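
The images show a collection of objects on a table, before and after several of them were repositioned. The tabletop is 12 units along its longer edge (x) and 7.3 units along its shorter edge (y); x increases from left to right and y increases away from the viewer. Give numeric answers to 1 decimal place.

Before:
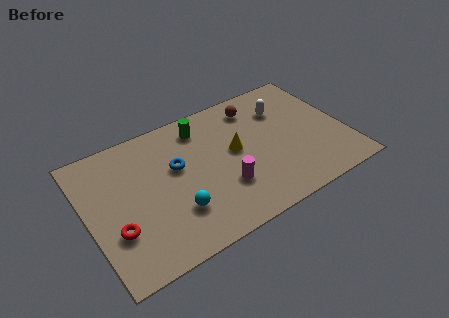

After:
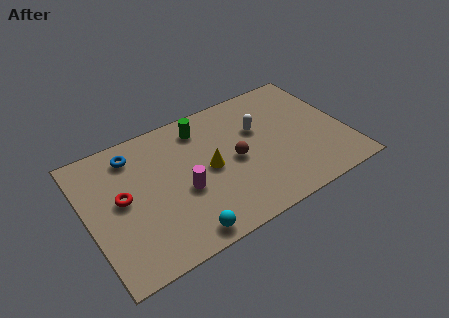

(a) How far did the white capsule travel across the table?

1.4

The white capsule was near (9.4, 5.3) before and (8.1, 4.7) after, so it travelled √(1.3² + 0.6²) ≈ 1.4 units.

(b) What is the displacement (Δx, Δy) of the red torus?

(0.5, 1.5)

The red torus started near (1.1, 2.4) and ended near (1.6, 3.9).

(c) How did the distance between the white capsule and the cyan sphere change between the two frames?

-0.7

Before: roughly 6.4 units apart; after: 5.7. That's 0.7 units closer together.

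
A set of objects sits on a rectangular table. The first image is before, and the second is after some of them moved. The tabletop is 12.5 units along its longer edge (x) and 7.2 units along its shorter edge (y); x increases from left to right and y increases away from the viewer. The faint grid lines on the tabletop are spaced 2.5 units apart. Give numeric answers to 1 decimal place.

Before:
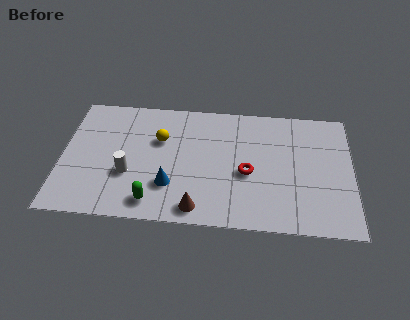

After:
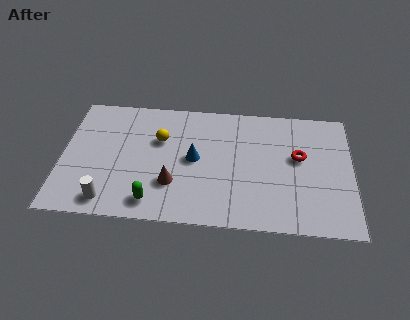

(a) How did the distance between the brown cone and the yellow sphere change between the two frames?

-1.6

They were about 4.2 units apart before and 2.6 after — 1.6 units closer together.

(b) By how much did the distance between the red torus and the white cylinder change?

+3.6

Before: roughly 5.1 units apart; after: 8.7. That's 3.6 units further apart.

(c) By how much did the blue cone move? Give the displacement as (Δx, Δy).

(1.0, 1.6)

From the two frames, the blue cone sits at roughly (4.7, 2.1) before and (5.7, 3.7) after.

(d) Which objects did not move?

the yellow sphere and the green capsule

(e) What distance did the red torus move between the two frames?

2.5

The red torus moved from about (8.0, 3.1) to (10.2, 4.2), a distance of √(2.2² + 1.1²) ≈ 2.5.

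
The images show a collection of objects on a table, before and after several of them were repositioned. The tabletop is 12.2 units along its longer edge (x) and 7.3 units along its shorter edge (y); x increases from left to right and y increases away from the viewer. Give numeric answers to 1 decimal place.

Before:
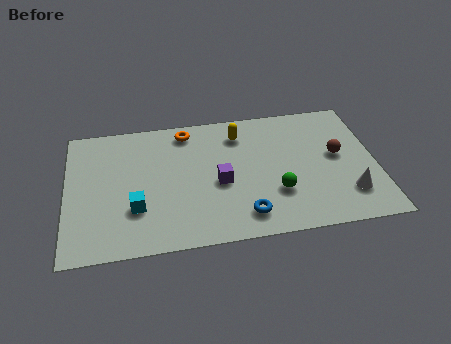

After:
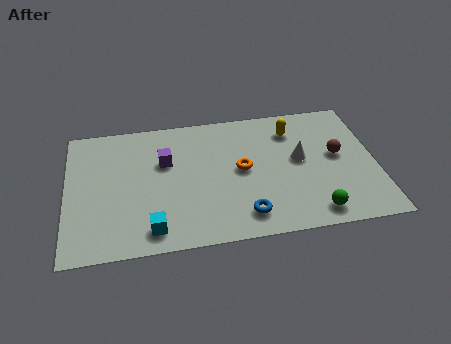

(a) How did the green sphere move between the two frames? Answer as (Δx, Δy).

(1.4, -1.3)

From the two frames, the green sphere sits at roughly (8.2, 2.3) before and (9.6, 1.0) after.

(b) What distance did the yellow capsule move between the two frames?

2.1

From (6.9, 5.8) to (9.0, 5.7), the yellow capsule covered √(2.1² + 0.1²) ≈ 2.1 units.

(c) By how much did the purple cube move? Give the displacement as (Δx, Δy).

(-2.1, 1.5)

The purple cube was at about (6.0, 3.2) and moved to about (3.9, 4.7).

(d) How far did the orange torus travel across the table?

3.3

The orange torus was near (4.8, 6.3) before and (6.9, 3.8) after, so it travelled √(2.1² + 2.5²) ≈ 3.3 units.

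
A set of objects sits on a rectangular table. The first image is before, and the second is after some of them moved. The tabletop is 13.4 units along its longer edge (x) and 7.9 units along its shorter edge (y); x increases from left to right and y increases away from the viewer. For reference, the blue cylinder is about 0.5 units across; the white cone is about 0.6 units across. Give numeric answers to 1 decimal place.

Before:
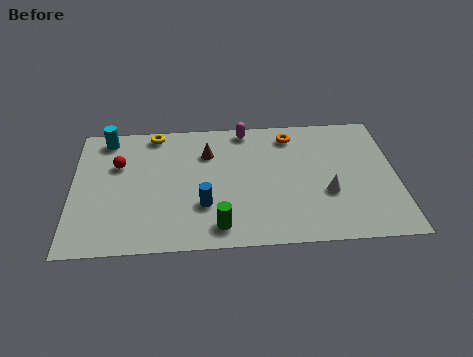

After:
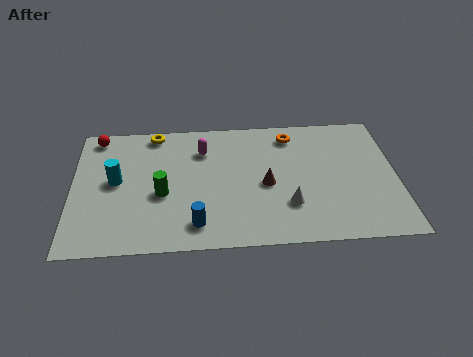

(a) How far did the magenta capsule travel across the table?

2.2

The magenta capsule was near (7.2, 7.1) before and (5.4, 5.9) after, so it travelled √(1.8² + 1.2²) ≈ 2.2 units.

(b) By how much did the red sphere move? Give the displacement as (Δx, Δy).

(-0.9, 1.8)

From the two frames, the red sphere sits at roughly (1.9, 5.2) before and (1.0, 7.0) after.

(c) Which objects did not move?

the orange torus and the yellow torus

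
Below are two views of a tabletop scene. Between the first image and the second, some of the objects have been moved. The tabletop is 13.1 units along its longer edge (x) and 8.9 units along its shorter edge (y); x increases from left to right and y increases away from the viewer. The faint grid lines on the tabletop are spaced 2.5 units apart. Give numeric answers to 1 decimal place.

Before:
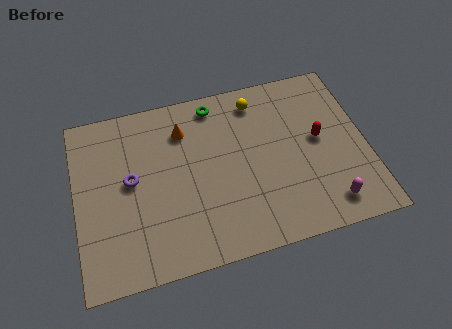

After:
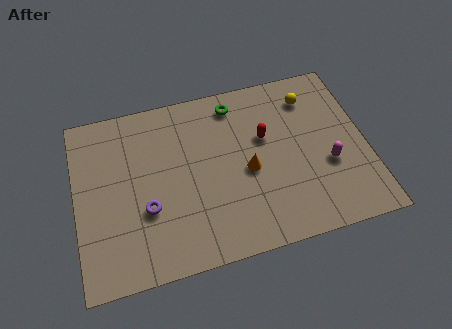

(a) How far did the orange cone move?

3.9

The orange cone moved from about (5.0, 6.8) to (7.7, 4.0), a distance of √(2.7² + 2.8²) ≈ 3.9.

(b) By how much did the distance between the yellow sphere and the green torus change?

+1.5

The distance was about 1.9 in the first image and 3.4 in the second, so they moved 1.5 units further apart.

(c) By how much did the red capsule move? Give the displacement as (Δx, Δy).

(-2.4, 0.7)

From the two frames, the red capsule sits at roughly (11.0, 4.8) before and (8.6, 5.5) after.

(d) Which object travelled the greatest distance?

the orange cone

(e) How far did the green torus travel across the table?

0.9

The green torus moved from about (6.5, 7.8) to (7.4, 7.6), a distance of √(0.9² + 0.2²) ≈ 0.9.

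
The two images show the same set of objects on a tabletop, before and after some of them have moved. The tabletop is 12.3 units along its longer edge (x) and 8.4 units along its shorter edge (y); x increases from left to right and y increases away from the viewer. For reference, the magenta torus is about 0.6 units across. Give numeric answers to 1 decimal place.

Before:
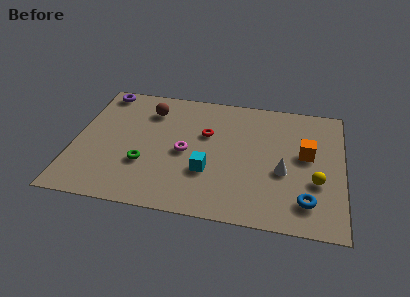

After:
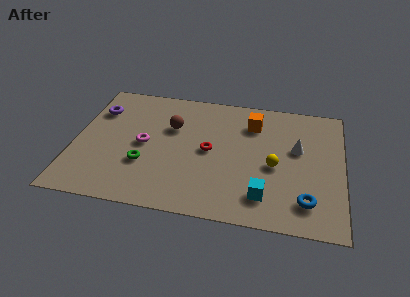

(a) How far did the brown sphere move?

1.5

The brown sphere was near (3.3, 6.5) before and (4.4, 5.5) after, so it travelled √(1.1² + 1.0²) ≈ 1.5 units.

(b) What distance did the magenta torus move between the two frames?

1.9

The magenta torus was near (5.1, 3.9) before and (3.2, 4.1) after, so it travelled √(1.9² + 0.2²) ≈ 1.9 units.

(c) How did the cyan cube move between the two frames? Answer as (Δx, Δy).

(2.6, -1.1)

The cyan cube started near (6.2, 2.8) and ended near (8.8, 1.7).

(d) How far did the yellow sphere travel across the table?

2.0

The yellow sphere moved from about (11.1, 3.0) to (9.2, 3.7), a distance of √(1.9² + 0.7²) ≈ 2.0.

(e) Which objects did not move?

the blue torus and the green torus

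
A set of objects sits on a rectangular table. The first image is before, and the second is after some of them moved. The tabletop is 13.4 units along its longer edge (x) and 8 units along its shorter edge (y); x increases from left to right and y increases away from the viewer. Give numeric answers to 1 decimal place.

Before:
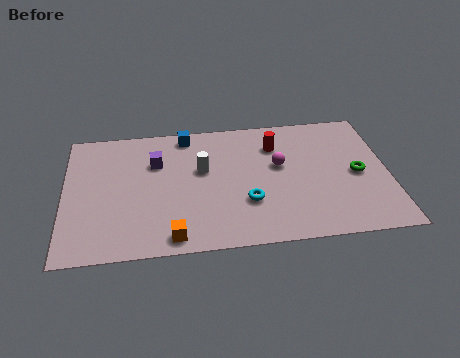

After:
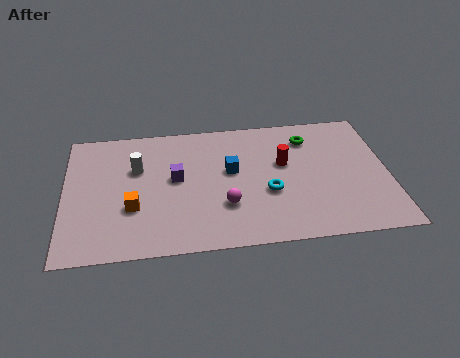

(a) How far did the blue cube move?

3.1

The blue cube was near (5.1, 7.1) before and (6.9, 4.6) after, so it travelled √(1.8² + 2.5²) ≈ 3.1 units.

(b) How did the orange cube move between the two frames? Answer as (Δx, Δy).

(-1.6, 1.9)

The orange cube started near (4.4, 0.9) and ended near (2.8, 2.8).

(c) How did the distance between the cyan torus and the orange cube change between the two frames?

+2.1

They were about 3.5 units apart before and 5.6 after — 2.1 units further apart.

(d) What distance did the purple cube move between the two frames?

1.4

The purple cube moved from about (3.8, 5.5) to (4.6, 4.4), a distance of √(0.8² + 1.1²) ≈ 1.4.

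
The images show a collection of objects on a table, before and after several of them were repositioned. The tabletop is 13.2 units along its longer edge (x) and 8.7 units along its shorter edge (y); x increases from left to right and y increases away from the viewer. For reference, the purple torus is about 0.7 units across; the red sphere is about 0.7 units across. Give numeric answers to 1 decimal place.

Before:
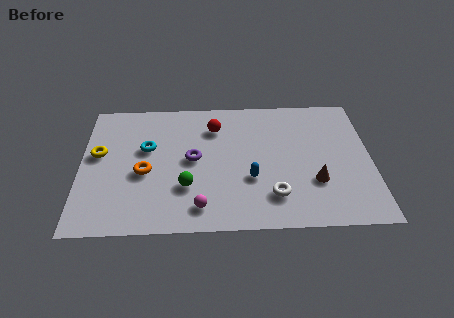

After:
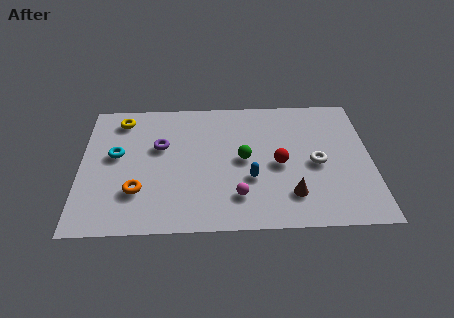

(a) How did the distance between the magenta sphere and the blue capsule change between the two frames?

-1.6

They were about 2.9 units apart before and 1.3 after — 1.6 units closer together.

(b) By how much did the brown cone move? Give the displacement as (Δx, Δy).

(-1.1, -0.8)

The brown cone started near (10.6, 2.8) and ended near (9.5, 2.0).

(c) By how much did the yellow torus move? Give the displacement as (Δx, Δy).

(1.0, 2.3)

From the two frames, the yellow torus sits at roughly (0.8, 5.0) before and (1.8, 7.3) after.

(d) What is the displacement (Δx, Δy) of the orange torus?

(-0.3, -1.2)

From the two frames, the orange torus sits at roughly (2.9, 3.7) before and (2.6, 2.5) after.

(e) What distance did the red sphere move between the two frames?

3.9

The red sphere was near (6.1, 6.6) before and (9.0, 4.0) after, so it travelled √(2.9² + 2.6²) ≈ 3.9 units.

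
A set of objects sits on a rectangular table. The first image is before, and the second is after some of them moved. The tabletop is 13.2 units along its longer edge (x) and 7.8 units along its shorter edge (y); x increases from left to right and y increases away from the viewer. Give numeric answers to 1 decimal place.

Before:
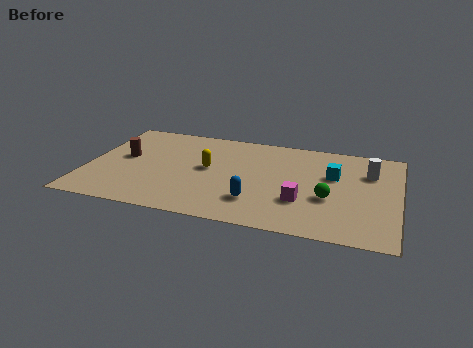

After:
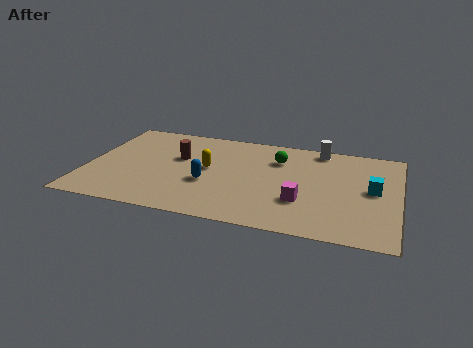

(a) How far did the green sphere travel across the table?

3.5

From (10.3, 3.0) to (8.0, 5.7), the green sphere covered √(2.3² + 2.7²) ≈ 3.5 units.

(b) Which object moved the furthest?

the green sphere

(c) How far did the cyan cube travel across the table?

1.9

From (10.4, 4.9) to (12.1, 4.1), the cyan cube covered √(1.7² + 0.8²) ≈ 1.9 units.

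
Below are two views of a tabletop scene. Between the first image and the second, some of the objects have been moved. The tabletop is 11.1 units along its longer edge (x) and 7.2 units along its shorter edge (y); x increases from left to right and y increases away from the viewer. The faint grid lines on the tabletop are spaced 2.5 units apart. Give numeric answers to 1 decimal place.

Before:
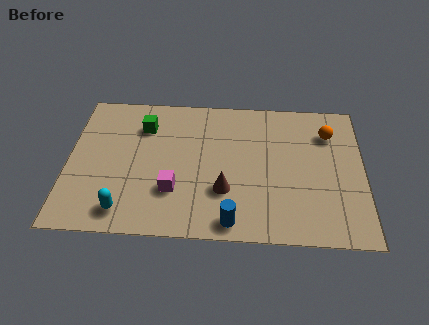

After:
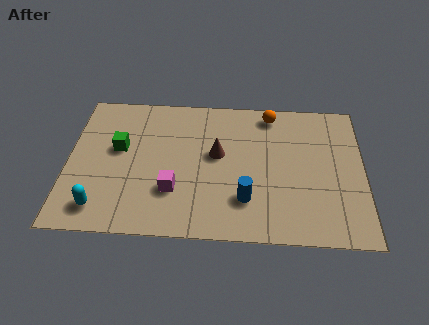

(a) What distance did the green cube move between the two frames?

1.5

From (2.8, 5.4) to (1.9, 4.2), the green cube covered √(0.9² + 1.2²) ≈ 1.5 units.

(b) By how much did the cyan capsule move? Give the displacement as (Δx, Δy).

(-0.9, 0.1)

From the two frames, the cyan capsule sits at roughly (2.2, 1.1) before and (1.3, 1.2) after.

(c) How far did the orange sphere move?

2.4

From (9.8, 5.4) to (7.6, 6.3), the orange sphere covered √(2.2² + 0.9²) ≈ 2.4 units.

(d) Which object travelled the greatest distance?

the orange sphere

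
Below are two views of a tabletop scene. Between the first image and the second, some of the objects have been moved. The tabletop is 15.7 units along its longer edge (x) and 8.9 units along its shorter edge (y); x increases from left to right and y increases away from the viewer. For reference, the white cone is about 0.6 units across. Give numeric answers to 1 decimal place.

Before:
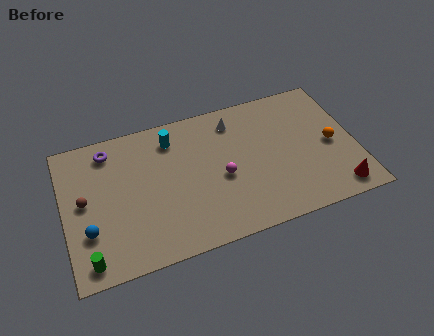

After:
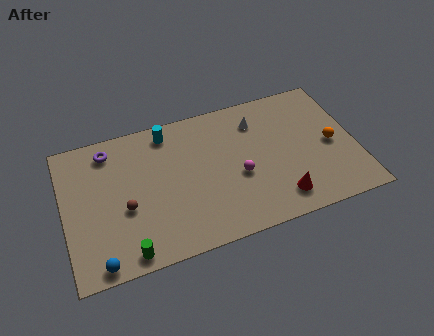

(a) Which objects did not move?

the orange sphere and the purple torus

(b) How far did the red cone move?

3.1

The red cone was near (14.4, 1.2) before and (11.3, 1.6) after, so it travelled √(3.1² + 0.4²) ≈ 3.1 units.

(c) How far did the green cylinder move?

2.0

The green cylinder was near (1.1, 1.1) before and (3.1, 0.9) after, so it travelled √(2.0² + 0.2²) ≈ 2.0 units.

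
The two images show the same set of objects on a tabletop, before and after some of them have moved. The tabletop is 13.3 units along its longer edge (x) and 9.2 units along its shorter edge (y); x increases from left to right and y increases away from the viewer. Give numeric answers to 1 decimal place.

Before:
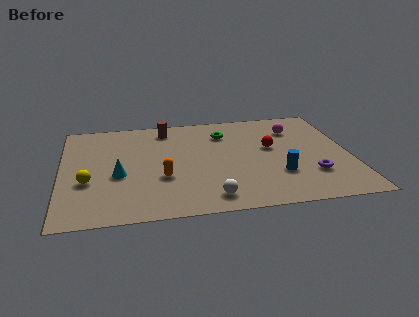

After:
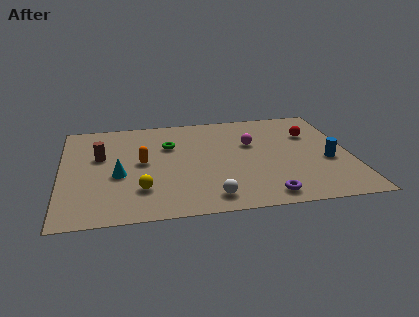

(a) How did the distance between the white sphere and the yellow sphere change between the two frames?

-2.6

The distance was about 5.9 in the first image and 3.3 in the second, so they moved 2.6 units closer together.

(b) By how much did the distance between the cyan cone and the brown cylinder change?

-2.6

The distance was about 4.6 in the first image and 2.0 in the second, so they moved 2.6 units closer together.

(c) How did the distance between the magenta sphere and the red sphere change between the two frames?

+0.8

Before: roughly 2.0 units apart; after: 2.8. That's 0.8 units further apart.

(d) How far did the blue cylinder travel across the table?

2.5

From (9.9, 2.8) to (12.2, 3.7), the blue cylinder covered √(2.3² + 0.9²) ≈ 2.5 units.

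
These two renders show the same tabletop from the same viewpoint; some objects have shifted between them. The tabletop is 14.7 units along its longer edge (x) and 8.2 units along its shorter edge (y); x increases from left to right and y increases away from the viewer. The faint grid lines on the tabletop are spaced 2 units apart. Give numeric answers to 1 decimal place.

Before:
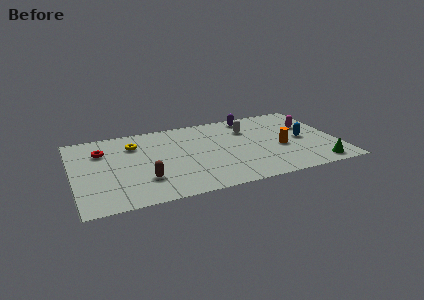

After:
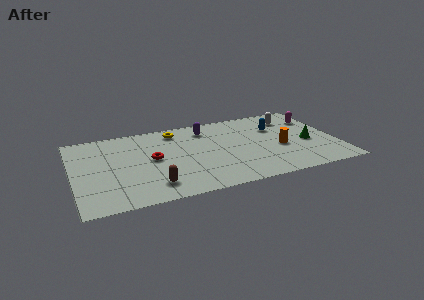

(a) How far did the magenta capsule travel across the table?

0.9

The magenta capsule moved from about (13.3, 5.3) to (13.8, 6.0), a distance of √(0.5² + 0.7²) ≈ 0.9.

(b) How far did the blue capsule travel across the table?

2.1

The blue capsule moved from about (12.8, 3.9) to (11.5, 5.6), a distance of √(1.3² + 1.7²) ≈ 2.1.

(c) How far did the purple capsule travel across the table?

2.7

From (10.2, 7.2) to (7.6, 6.6), the purple capsule covered √(2.6² + 0.6²) ≈ 2.7 units.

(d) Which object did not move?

the orange cylinder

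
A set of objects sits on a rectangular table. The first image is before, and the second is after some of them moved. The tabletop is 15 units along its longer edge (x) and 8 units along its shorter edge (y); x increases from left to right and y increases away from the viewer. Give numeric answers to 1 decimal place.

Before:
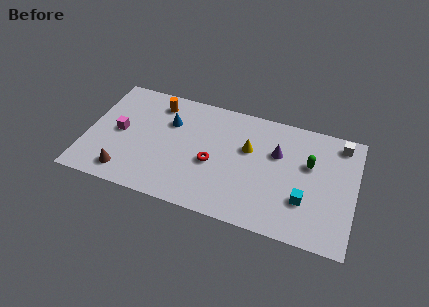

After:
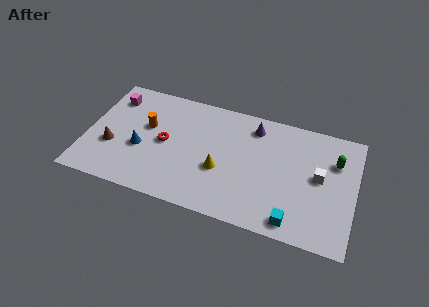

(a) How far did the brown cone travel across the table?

1.8

The brown cone was near (2.4, 1.3) before and (1.5, 2.9) after, so it travelled √(0.9² + 1.6²) ≈ 1.8 units.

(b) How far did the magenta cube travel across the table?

2.4

The magenta cube was near (1.8, 4.0) before and (1.2, 6.3) after, so it travelled √(0.6² + 2.3²) ≈ 2.4 units.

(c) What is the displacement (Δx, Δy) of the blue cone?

(-1.4, -2.3)

From the two frames, the blue cone sits at roughly (4.5, 5.5) before and (3.1, 3.2) after.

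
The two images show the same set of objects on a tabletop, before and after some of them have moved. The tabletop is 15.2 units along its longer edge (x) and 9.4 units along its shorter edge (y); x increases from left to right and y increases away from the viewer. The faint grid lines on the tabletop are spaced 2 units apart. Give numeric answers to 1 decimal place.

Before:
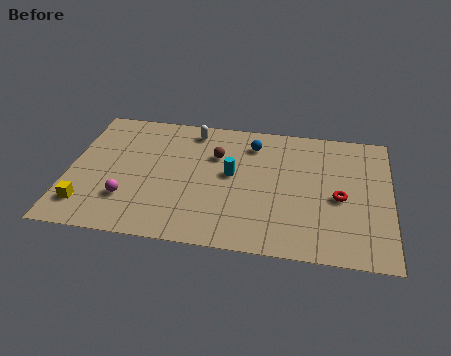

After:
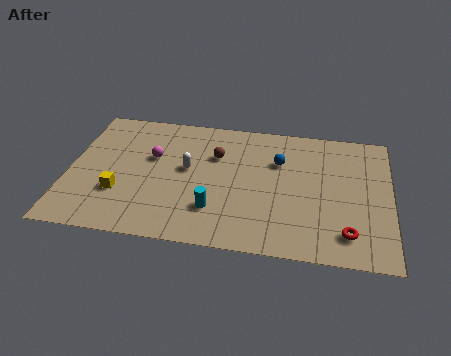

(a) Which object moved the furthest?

the magenta sphere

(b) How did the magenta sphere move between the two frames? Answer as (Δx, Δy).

(1.0, 3.2)

The magenta sphere was at about (2.9, 2.6) and moved to about (3.9, 5.8).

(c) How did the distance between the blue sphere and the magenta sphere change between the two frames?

-1.5

Before: roughly 7.5 units apart; after: 6.0. That's 1.5 units closer together.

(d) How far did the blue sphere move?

1.7

From (8.6, 7.5) to (9.9, 6.4), the blue sphere covered √(1.3² + 1.1²) ≈ 1.7 units.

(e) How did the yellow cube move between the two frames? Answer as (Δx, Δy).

(1.5, 1.1)

From the two frames, the yellow cube sits at roughly (1.0, 1.9) before and (2.5, 3.0) after.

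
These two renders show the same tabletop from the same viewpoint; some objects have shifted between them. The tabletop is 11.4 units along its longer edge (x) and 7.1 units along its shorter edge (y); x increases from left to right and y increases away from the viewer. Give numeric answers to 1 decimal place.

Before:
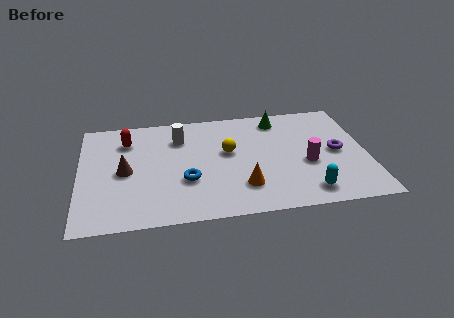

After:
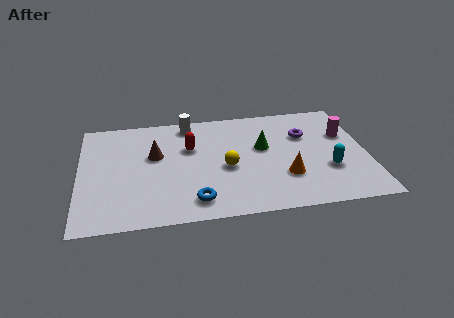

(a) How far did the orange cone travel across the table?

1.7

From (6.4, 1.8) to (8.1, 2.2), the orange cone covered √(1.7² + 0.4²) ≈ 1.7 units.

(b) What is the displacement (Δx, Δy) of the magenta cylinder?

(1.6, 1.7)

From the two frames, the magenta cylinder sits at roughly (9.0, 2.9) before and (10.6, 4.6) after.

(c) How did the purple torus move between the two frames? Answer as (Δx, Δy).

(-1.2, 1.3)

From the two frames, the purple torus sits at roughly (10.2, 3.5) before and (9.0, 4.8) after.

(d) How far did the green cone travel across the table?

1.9

The green cone was near (8.0, 6.0) before and (7.3, 4.2) after, so it travelled √(0.7² + 1.8²) ≈ 1.9 units.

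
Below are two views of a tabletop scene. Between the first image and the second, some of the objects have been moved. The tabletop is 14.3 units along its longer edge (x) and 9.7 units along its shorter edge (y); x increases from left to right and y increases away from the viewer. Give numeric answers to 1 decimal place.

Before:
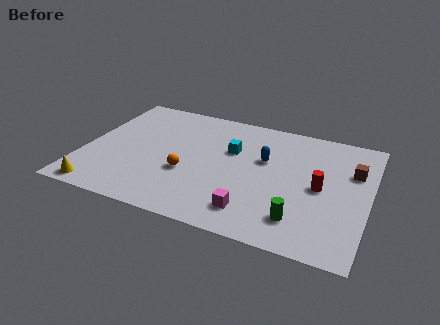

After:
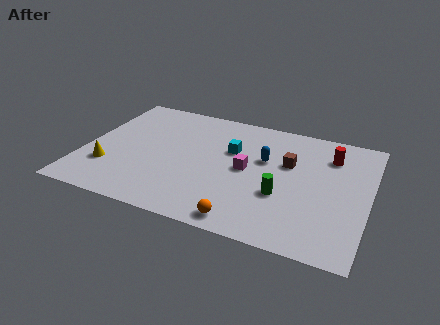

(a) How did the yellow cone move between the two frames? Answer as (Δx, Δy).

(0.2, 1.9)

The yellow cone started near (1.2, 0.9) and ended near (1.4, 2.8).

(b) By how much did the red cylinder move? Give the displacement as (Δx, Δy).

(0.3, 2.7)

The red cylinder started near (11.9, 4.7) and ended near (12.2, 7.4).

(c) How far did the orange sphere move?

4.1

The orange sphere moved from about (5.3, 3.6) to (8.5, 1.0), a distance of √(3.2² + 2.6²) ≈ 4.1.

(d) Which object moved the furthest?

the orange sphere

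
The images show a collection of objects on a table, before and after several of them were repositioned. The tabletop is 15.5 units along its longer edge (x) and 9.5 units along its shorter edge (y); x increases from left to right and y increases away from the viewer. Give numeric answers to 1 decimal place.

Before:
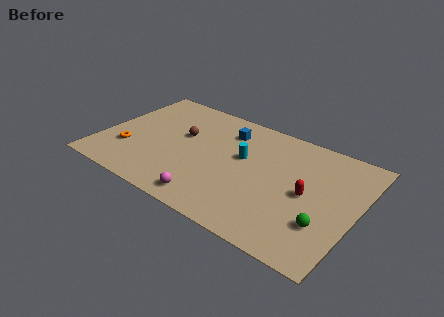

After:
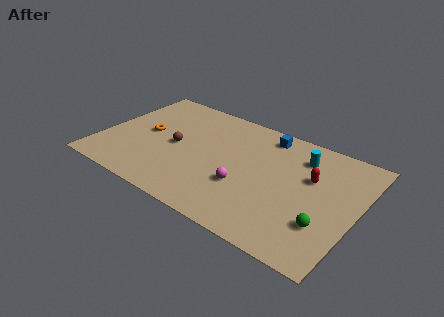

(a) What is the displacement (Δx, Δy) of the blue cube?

(2.3, 0.8)

From the two frames, the blue cube sits at roughly (7.2, 7.4) before and (9.5, 8.2) after.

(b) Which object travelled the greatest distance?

the cyan cylinder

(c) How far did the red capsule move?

1.4

The red capsule was near (12.6, 4.6) before and (12.6, 6.0) after, so it travelled √(0.0² + 1.4²) ≈ 1.4 units.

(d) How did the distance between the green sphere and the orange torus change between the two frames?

-0.6

Before: roughly 12.1 units apart; after: 11.5. That's 0.6 units closer together.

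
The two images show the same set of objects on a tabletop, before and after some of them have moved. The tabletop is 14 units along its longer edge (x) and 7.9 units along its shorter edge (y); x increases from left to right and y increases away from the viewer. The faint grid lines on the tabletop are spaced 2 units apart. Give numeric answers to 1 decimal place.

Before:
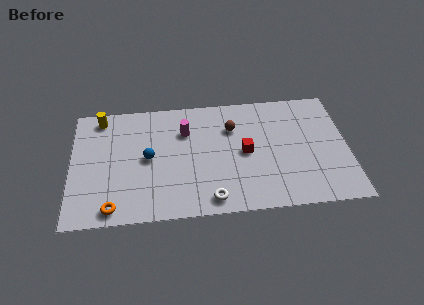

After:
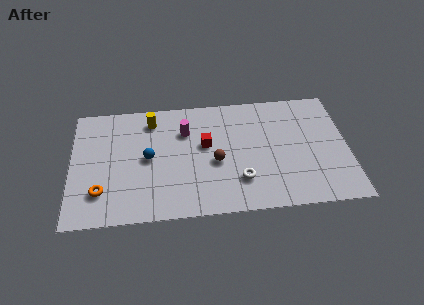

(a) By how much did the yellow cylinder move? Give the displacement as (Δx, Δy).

(2.6, -0.4)

The yellow cylinder was at about (1.5, 6.9) and moved to about (4.1, 6.5).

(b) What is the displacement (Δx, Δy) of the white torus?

(1.5, 1.1)

The white torus started near (7.0, 1.0) and ended near (8.5, 2.1).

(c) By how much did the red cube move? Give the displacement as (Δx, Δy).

(-2.0, 0.7)

The red cube started near (8.8, 3.9) and ended near (6.8, 4.6).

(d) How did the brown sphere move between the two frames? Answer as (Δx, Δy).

(-0.9, -2.2)

The brown sphere was at about (8.2, 5.6) and moved to about (7.3, 3.4).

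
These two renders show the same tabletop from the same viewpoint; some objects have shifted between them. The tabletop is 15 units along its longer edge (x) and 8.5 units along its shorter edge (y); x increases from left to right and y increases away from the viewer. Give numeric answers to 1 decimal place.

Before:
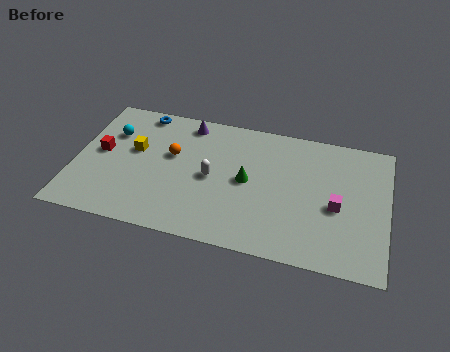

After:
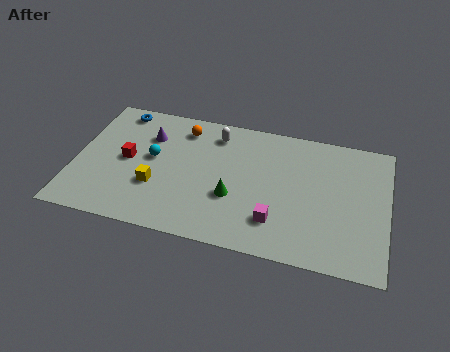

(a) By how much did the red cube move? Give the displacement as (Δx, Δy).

(1.3, -0.2)

The red cube was at about (1.2, 4.5) and moved to about (2.5, 4.3).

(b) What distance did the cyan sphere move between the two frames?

2.4

The cyan sphere was near (1.6, 5.9) before and (3.7, 4.7) after, so it travelled √(2.1² + 1.2²) ≈ 2.4 units.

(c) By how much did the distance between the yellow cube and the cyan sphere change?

+0.3

They were about 1.5 units apart before and 1.8 after — 0.3 units further apart.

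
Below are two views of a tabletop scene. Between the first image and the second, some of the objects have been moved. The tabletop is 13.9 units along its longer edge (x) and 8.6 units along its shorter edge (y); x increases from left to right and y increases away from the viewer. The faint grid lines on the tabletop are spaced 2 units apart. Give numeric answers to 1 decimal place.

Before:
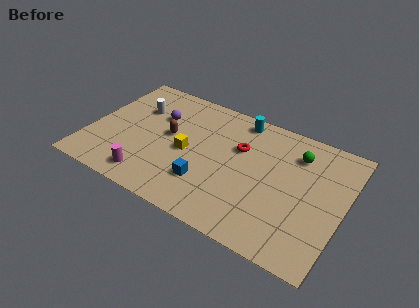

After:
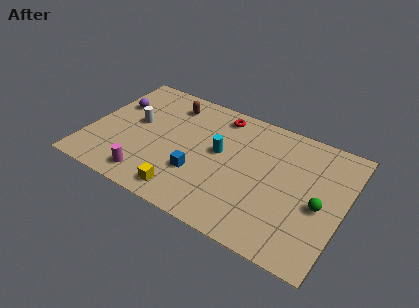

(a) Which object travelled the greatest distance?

the green sphere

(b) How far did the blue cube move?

0.6

The blue cube was near (6.7, 2.4) before and (6.2, 2.8) after, so it travelled √(0.5² + 0.4²) ≈ 0.6 units.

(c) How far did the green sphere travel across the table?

3.2

The green sphere moved from about (11.1, 6.6) to (12.7, 3.8), a distance of √(1.6² + 2.8²) ≈ 3.2.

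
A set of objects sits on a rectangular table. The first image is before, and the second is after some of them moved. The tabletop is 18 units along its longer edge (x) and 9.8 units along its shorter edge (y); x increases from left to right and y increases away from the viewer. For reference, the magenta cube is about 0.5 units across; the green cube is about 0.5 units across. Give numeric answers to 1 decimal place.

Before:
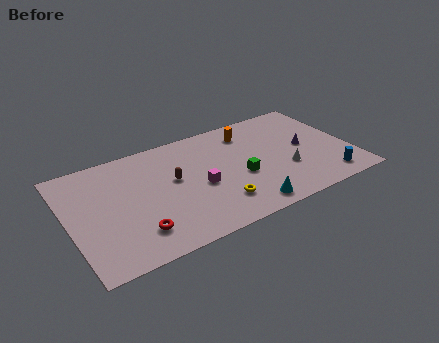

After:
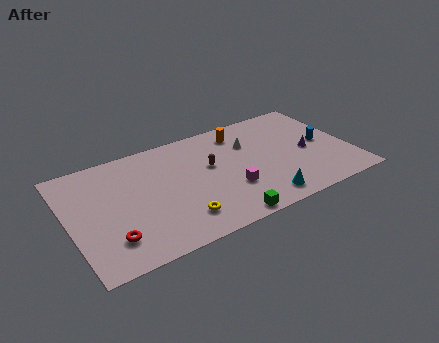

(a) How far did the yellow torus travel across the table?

2.5

The yellow torus moved from about (9.1, 2.3) to (6.6, 2.1), a distance of √(2.5² + 0.2²) ≈ 2.5.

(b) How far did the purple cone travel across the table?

0.5

The purple cone was near (15.2, 5.0) before and (15.3, 4.5) after, so it travelled √(0.1² + 0.5²) ≈ 0.5 units.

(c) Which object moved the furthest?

the white cone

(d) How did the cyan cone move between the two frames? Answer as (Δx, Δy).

(1.1, 0.2)

The cyan cone was at about (10.7, 1.2) and moved to about (11.8, 1.4).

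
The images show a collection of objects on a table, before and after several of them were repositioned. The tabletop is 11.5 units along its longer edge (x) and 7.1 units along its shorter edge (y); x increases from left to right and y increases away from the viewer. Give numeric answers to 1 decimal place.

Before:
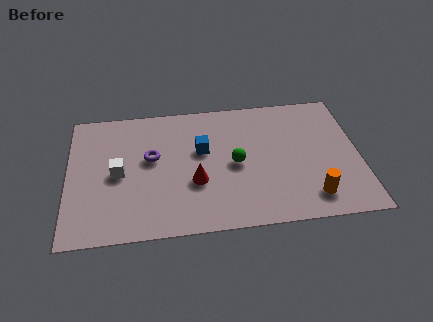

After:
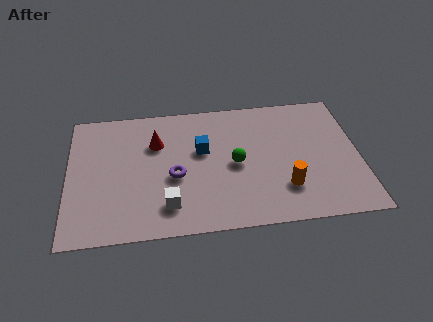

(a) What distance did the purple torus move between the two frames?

1.4

From (3.3, 4.1) to (4.2, 3.0), the purple torus covered √(0.9² + 1.1²) ≈ 1.4 units.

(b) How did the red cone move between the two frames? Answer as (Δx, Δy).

(-1.5, 2.3)

The red cone was at about (5.0, 2.6) and moved to about (3.5, 4.9).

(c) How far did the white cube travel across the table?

2.7

The white cube moved from about (2.0, 3.4) to (3.9, 1.5), a distance of √(1.9² + 1.9²) ≈ 2.7.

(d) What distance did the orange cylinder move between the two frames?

1.2

From (9.5, 1.3) to (8.5, 1.9), the orange cylinder covered √(1.0² + 0.6²) ≈ 1.2 units.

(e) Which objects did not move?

the blue cube and the green sphere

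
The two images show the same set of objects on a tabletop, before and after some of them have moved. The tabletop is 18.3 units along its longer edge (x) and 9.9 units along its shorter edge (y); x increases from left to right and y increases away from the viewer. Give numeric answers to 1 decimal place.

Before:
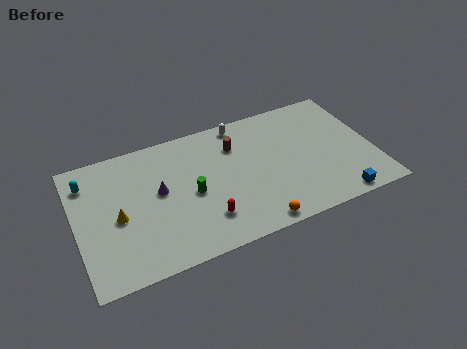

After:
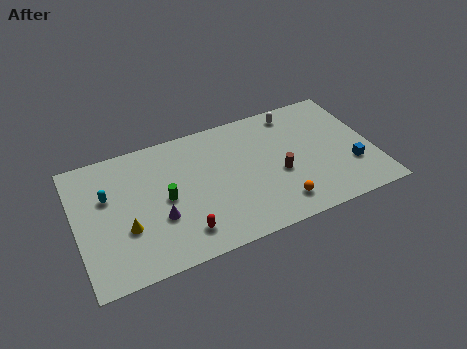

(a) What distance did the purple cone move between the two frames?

2.0

The purple cone was near (5.1, 5.5) before and (4.9, 3.5) after, so it travelled √(0.2² + 2.0²) ≈ 2.0 units.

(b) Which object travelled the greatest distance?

the brown cylinder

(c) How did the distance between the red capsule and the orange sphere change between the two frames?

+2.6

The distance was about 3.3 in the first image and 5.9 in the second, so they moved 2.6 units further apart.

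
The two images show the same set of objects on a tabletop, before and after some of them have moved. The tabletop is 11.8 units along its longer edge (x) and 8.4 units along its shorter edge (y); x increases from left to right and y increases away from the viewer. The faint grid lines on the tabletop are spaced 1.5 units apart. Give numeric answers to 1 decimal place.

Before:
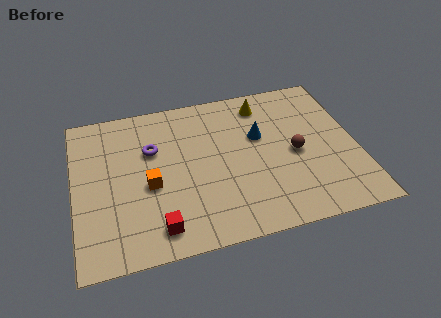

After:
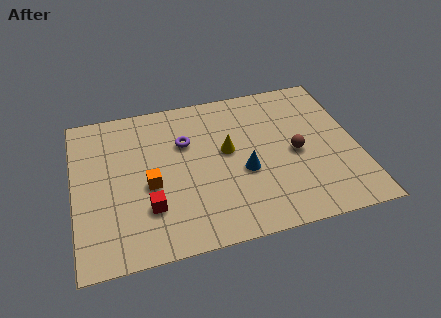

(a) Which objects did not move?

the brown sphere and the orange cube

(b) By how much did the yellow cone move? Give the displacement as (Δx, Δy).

(-1.7, -2.3)

The yellow cone started near (8.1, 7.0) and ended near (6.4, 4.7).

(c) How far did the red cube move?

1.1

From (3.3, 1.3) to (3.0, 2.4), the red cube covered √(0.3² + 1.1²) ≈ 1.1 units.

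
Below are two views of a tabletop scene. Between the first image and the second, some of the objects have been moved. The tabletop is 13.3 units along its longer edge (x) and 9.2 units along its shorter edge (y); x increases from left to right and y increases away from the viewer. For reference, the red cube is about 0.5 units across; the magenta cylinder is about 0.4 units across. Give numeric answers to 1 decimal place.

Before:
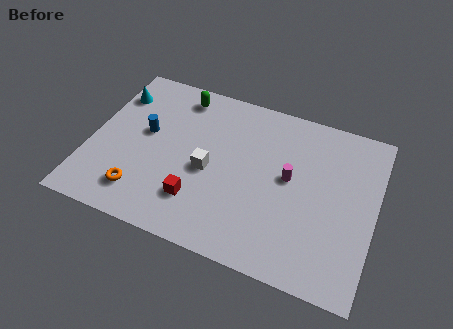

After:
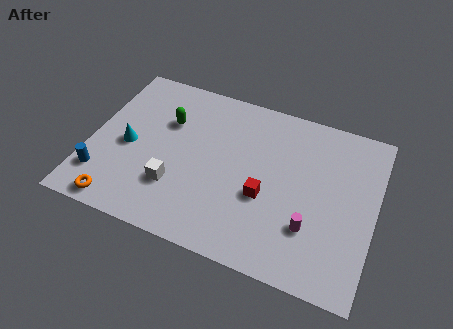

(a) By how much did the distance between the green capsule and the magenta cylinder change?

+1.7

The distance was about 6.2 in the first image and 7.9 in the second, so they moved 1.7 units further apart.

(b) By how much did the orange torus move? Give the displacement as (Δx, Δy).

(-0.9, -0.9)

The orange torus started near (2.7, 1.8) and ended near (1.8, 0.9).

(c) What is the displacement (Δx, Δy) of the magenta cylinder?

(1.2, -2.3)

The magenta cylinder was at about (9.3, 5.0) and moved to about (10.5, 2.7).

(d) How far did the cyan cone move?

3.0

From (0.8, 7.0) to (1.8, 4.2), the cyan cone covered √(1.0² + 2.8²) ≈ 3.0 units.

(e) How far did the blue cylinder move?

3.5

The blue cylinder was near (2.5, 5.2) before and (0.8, 2.1) after, so it travelled √(1.7² + 3.1²) ≈ 3.5 units.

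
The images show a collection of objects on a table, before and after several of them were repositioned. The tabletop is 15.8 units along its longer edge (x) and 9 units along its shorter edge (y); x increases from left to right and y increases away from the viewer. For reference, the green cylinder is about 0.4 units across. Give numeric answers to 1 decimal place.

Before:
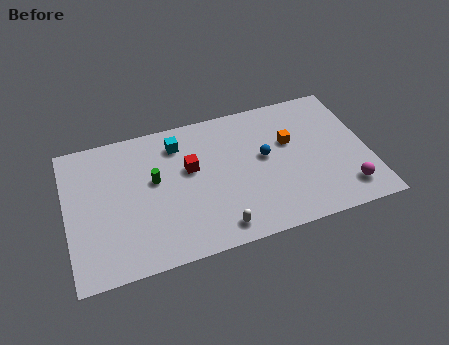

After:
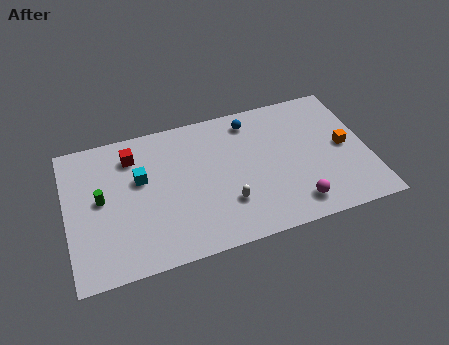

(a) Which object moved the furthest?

the red cube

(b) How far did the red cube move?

3.4

From (6.5, 5.4) to (3.6, 7.1), the red cube covered √(2.9² + 1.7²) ≈ 3.4 units.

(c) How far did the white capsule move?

1.5

The white capsule was near (7.6, 1.2) before and (8.2, 2.6) after, so it travelled √(0.6² + 1.4²) ≈ 1.5 units.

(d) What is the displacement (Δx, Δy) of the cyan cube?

(-2.1, -1.7)

The cyan cube started near (6.0, 7.2) and ended near (3.9, 5.5).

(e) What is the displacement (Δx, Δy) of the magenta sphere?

(-2.7, -0.2)

From the two frames, the magenta sphere sits at roughly (14.4, 1.7) before and (11.7, 1.5) after.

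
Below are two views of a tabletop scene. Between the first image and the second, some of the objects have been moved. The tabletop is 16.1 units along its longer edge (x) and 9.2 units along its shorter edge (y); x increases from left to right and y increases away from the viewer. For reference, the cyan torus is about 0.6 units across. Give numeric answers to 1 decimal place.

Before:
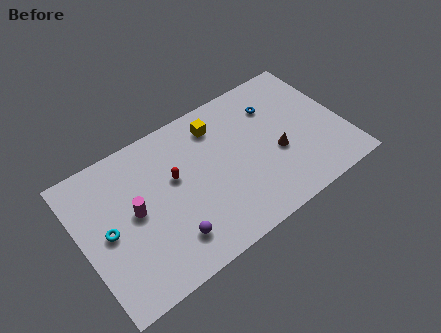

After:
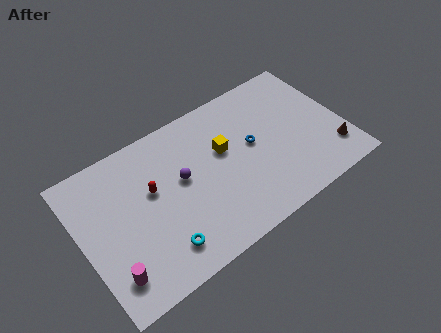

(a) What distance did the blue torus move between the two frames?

2.5

The blue torus moved from about (12.3, 6.8) to (10.6, 5.0), a distance of √(1.7² + 1.8²) ≈ 2.5.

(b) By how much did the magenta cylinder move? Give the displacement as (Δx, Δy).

(-1.9, -2.9)

The magenta cylinder started near (3.2, 4.8) and ended near (1.3, 1.9).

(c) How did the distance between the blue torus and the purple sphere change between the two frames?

-4.4

Before: roughly 8.8 units apart; after: 4.4. That's 4.4 units closer together.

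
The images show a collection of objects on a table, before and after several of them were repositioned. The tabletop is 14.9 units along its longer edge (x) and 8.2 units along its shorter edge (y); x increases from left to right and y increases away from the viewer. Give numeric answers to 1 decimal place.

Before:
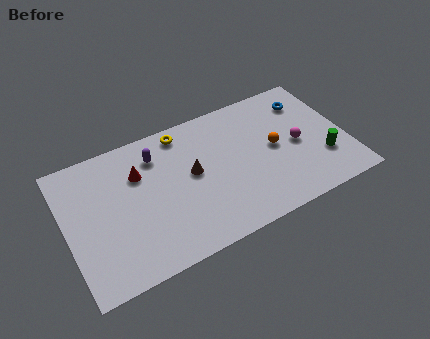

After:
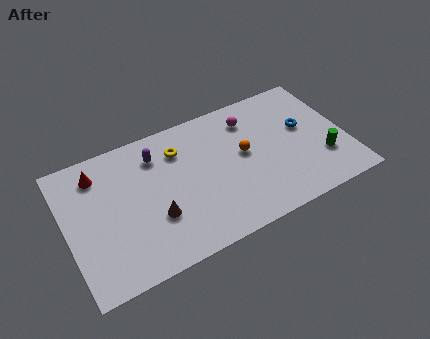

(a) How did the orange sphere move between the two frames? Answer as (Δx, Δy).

(-1.6, 0.3)

From the two frames, the orange sphere sits at roughly (11.1, 4.2) before and (9.5, 4.5) after.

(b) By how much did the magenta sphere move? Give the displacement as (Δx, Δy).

(-2.2, 2.6)

From the two frames, the magenta sphere sits at roughly (12.3, 3.9) before and (10.1, 6.5) after.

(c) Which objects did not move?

the green cylinder and the purple capsule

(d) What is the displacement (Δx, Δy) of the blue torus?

(-0.4, -1.6)

The blue torus was at about (13.2, 6.4) and moved to about (12.8, 4.8).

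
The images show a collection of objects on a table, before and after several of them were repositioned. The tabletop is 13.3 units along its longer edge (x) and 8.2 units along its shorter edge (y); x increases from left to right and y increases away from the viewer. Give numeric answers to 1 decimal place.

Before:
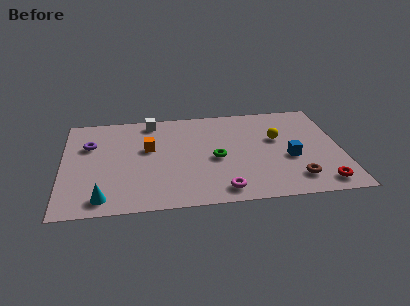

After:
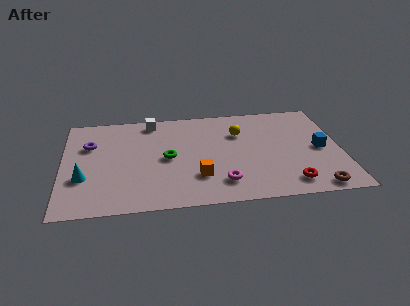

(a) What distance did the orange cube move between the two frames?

3.5

From (4.1, 4.9) to (6.4, 2.3), the orange cube covered √(2.3² + 2.6²) ≈ 3.5 units.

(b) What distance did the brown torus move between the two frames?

1.2

The brown torus was near (11.0, 1.6) before and (11.9, 0.8) after, so it travelled √(0.9² + 0.8²) ≈ 1.2 units.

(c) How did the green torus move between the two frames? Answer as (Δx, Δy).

(-2.3, 0.3)

The green torus was at about (7.3, 3.7) and moved to about (5.0, 4.0).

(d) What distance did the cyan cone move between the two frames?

1.9

The cyan cone moved from about (1.9, 1.1) to (1.0, 2.8), a distance of √(0.9² + 1.7²) ≈ 1.9.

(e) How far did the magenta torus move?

0.6

The magenta torus moved from about (7.5, 1.1) to (7.5, 1.7), a distance of √(0.0² + 0.6²) ≈ 0.6.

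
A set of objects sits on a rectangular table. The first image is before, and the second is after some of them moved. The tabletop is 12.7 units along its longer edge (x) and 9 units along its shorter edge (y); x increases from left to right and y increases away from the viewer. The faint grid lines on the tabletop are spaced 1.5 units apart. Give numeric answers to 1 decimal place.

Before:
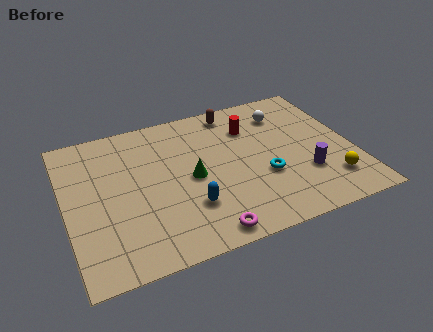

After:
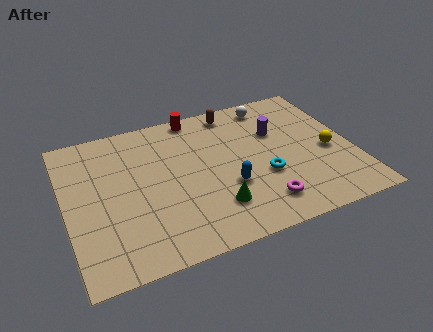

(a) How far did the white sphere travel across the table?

0.9

The white sphere moved from about (10.0, 7.0) to (9.5, 7.8), a distance of √(0.5² + 0.8²) ≈ 0.9.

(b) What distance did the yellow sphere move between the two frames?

1.9

The yellow sphere moved from about (11.4, 2.0) to (11.6, 3.9), a distance of √(0.2² + 1.9²) ≈ 1.9.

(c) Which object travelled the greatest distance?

the purple cylinder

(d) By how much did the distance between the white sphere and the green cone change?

+1.2

Before: roughly 5.2 units apart; after: 6.4. That's 1.2 units further apart.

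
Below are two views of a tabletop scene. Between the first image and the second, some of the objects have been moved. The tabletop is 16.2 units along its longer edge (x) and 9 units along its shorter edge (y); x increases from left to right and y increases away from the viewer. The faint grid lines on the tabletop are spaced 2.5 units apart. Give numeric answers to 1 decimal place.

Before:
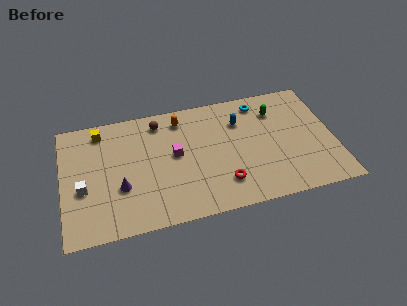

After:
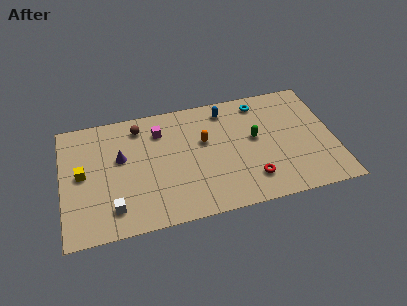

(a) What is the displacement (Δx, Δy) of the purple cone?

(0.1, 2.2)

From the two frames, the purple cone sits at roughly (3.4, 3.2) before and (3.5, 5.4) after.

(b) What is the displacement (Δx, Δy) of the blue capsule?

(-0.8, 1.1)

The blue capsule started near (10.7, 6.5) and ended near (9.9, 7.6).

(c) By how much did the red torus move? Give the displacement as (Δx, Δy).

(1.7, -0.1)

From the two frames, the red torus sits at roughly (9.4, 2.1) before and (11.1, 2.0) after.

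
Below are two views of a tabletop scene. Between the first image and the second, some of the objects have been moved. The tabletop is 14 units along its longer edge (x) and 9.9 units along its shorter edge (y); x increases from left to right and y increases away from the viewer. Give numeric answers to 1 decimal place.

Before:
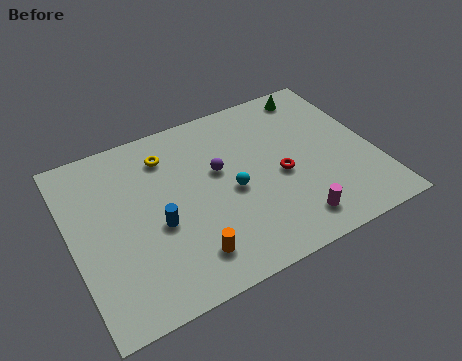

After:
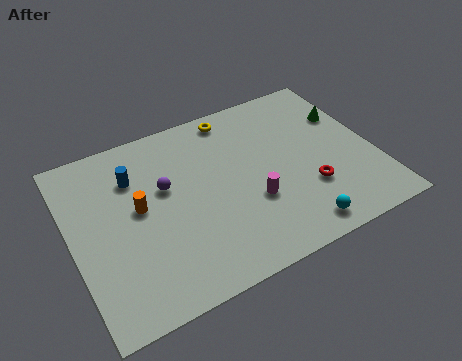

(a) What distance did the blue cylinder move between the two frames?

3.2

The blue cylinder moved from about (3.8, 4.1) to (3.1, 7.2), a distance of √(0.7² + 3.1²) ≈ 3.2.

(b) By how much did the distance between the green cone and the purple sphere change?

+3.0

Before: roughly 5.7 units apart; after: 8.7. That's 3.0 units further apart.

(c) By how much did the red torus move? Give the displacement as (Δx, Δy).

(1.1, -1.3)

The red torus was at about (9.6, 4.4) and moved to about (10.7, 3.1).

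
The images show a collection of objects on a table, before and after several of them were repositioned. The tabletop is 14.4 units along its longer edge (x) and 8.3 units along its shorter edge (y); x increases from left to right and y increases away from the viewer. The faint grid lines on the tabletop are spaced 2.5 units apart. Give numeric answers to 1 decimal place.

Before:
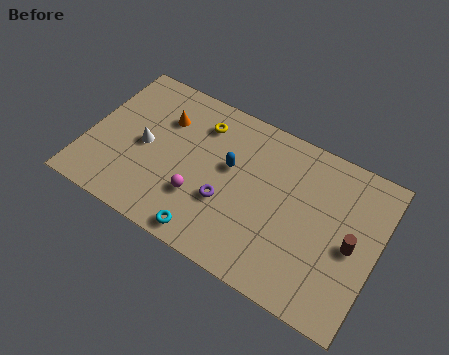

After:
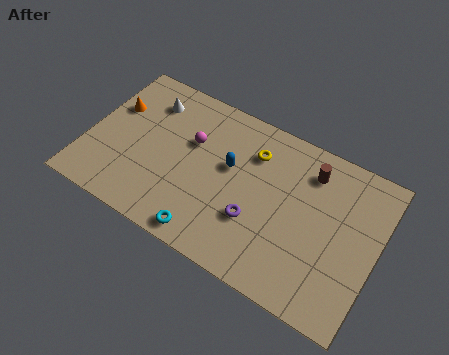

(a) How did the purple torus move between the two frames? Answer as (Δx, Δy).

(1.5, -0.2)

From the two frames, the purple torus sits at roughly (7.1, 3.0) before and (8.6, 2.8) after.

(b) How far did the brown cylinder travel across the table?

3.6

From (13.2, 3.9) to (10.8, 6.6), the brown cylinder covered √(2.4² + 2.7²) ≈ 3.6 units.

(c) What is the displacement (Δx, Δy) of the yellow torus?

(2.7, -0.3)

The yellow torus started near (5.3, 6.5) and ended near (8.0, 6.2).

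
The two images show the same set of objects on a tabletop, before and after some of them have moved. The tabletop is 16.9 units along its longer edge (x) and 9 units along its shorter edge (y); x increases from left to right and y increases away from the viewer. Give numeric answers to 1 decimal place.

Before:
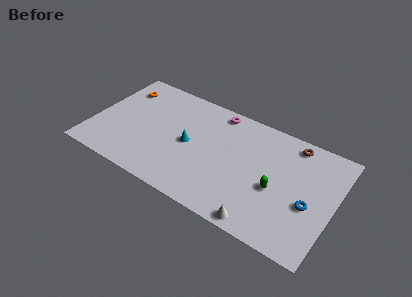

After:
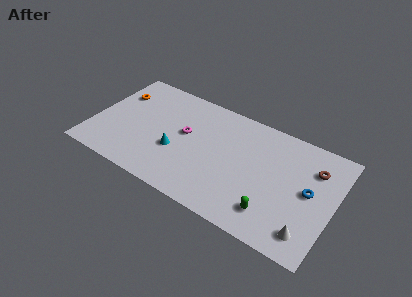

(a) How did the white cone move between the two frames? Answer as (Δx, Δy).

(3.1, 0.8)

From the two frames, the white cone sits at roughly (12.4, 0.8) before and (15.5, 1.6) after.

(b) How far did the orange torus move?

0.6

From (1.5, 7.0) to (1.3, 6.4), the orange torus covered √(0.2² + 0.6²) ≈ 0.6 units.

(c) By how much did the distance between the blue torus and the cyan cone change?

+0.8

Before: roughly 8.5 units apart; after: 9.3. That's 0.8 units further apart.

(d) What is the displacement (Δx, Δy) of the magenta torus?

(-1.9, -2.9)

From the two frames, the magenta torus sits at roughly (8.3, 8.0) before and (6.4, 5.1) after.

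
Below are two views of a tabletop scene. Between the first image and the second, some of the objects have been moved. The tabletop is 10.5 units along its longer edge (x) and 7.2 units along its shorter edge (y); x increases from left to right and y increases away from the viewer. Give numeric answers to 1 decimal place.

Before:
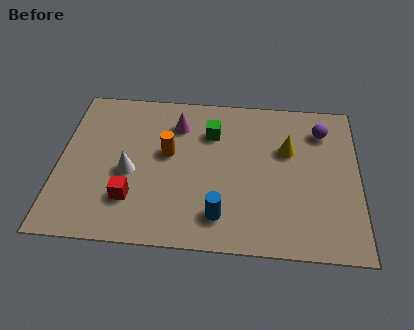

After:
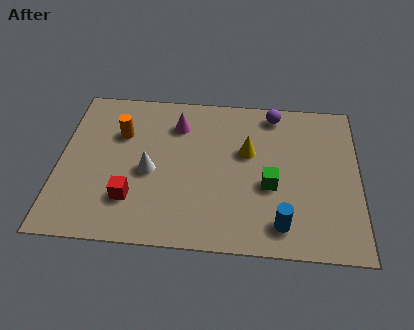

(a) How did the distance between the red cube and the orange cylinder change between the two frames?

+0.5

Before: roughly 2.5 units apart; after: 3.0. That's 0.5 units further apart.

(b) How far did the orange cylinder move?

1.9

From (3.8, 4.1) to (2.1, 4.9), the orange cylinder covered √(1.7² + 0.8²) ≈ 1.9 units.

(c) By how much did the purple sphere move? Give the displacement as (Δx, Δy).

(-1.7, 0.7)

The purple sphere was at about (9.2, 5.6) and moved to about (7.5, 6.3).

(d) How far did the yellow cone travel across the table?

1.4

From (8.0, 4.6) to (6.6, 4.4), the yellow cone covered √(1.4² + 0.2²) ≈ 1.4 units.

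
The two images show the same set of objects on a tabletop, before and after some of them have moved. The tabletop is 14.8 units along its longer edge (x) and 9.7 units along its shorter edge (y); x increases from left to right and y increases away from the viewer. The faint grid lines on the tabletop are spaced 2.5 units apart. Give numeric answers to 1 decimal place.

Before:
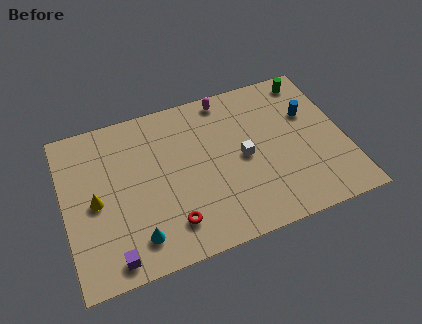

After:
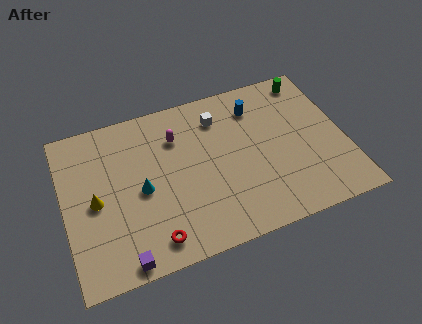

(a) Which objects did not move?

the yellow cone and the green cylinder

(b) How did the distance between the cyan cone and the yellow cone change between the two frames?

-1.0

They were about 3.4 units apart before and 2.4 after — 1.0 units closer together.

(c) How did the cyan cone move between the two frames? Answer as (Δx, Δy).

(0.5, 2.7)

From the two frames, the cyan cone sits at roughly (3.5, 1.8) before and (4.0, 4.5) after.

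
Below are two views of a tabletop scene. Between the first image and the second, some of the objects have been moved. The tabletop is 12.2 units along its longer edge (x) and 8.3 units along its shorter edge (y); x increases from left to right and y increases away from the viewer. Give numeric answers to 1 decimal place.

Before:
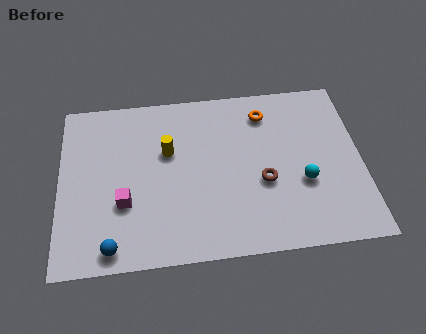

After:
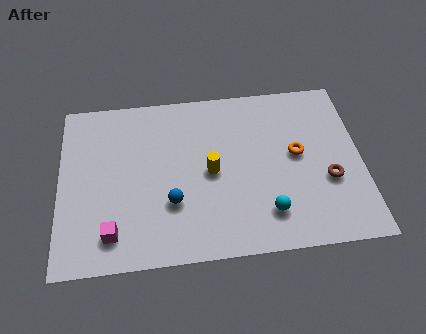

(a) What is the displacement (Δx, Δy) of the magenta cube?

(-0.5, -1.4)

The magenta cube started near (2.6, 2.9) and ended near (2.1, 1.5).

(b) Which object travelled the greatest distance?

the blue sphere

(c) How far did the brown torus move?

2.6

The brown torus moved from about (8.2, 3.3) to (10.8, 3.1), a distance of √(2.6² + 0.2²) ≈ 2.6.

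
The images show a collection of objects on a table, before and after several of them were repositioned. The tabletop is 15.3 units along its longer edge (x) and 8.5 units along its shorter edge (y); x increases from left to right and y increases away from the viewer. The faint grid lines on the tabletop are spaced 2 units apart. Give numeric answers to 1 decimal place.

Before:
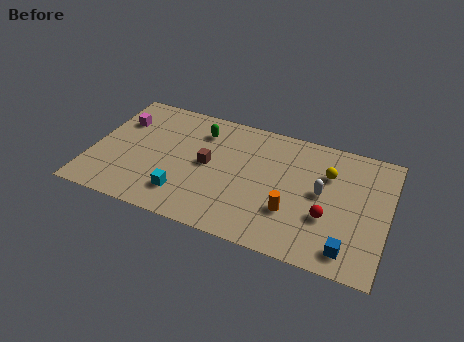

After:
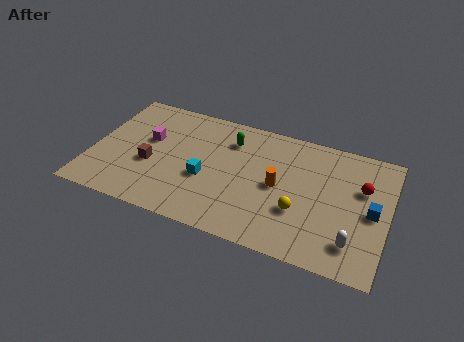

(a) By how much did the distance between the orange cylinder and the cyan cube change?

-1.8

Before: roughly 5.6 units apart; after: 3.8. That's 1.8 units closer together.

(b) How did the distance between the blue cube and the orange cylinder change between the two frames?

+1.5

Before: roughly 3.3 units apart; after: 4.8. That's 1.5 units further apart.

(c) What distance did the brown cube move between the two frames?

3.1

The brown cube moved from about (6.0, 4.4) to (3.1, 3.4), a distance of √(2.9² + 1.0²) ≈ 3.1.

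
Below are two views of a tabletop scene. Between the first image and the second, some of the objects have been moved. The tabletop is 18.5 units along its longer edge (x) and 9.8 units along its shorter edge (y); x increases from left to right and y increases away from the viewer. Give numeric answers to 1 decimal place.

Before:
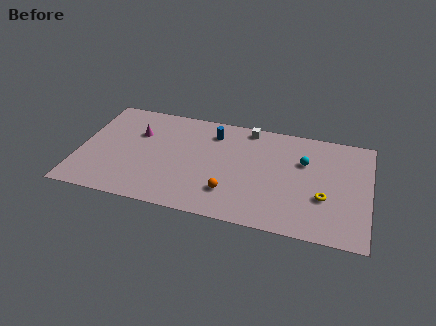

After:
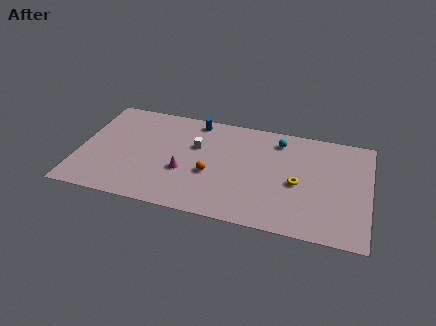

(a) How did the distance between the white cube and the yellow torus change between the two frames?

-0.5

Before: roughly 7.4 units apart; after: 6.9. That's 0.5 units closer together.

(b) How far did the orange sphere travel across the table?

1.9

From (9.8, 2.5) to (8.5, 3.9), the orange sphere covered √(1.3² + 1.4²) ≈ 1.9 units.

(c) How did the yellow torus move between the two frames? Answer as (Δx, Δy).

(-1.7, 0.9)

The yellow torus started near (15.7, 3.5) and ended near (14.0, 4.4).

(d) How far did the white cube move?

4.1

From (10.6, 8.8) to (7.4, 6.3), the white cube covered √(3.2² + 2.5²) ≈ 4.1 units.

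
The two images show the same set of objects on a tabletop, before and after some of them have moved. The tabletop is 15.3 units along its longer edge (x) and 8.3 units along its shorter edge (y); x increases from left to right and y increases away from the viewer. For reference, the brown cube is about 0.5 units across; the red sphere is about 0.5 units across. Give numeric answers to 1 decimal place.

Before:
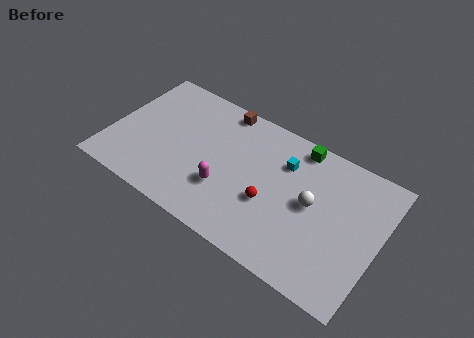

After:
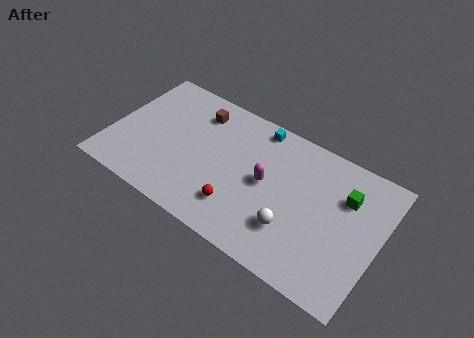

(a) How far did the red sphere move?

2.0

The red sphere moved from about (9.3, 3.2) to (7.7, 2.0), a distance of √(1.6² + 1.2²) ≈ 2.0.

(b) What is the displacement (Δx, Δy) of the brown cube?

(-1.3, -0.9)

The brown cube started near (5.8, 7.5) and ended near (4.5, 6.6).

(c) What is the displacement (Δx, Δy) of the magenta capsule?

(2.1, 1.6)

From the two frames, the magenta capsule sits at roughly (6.8, 2.7) before and (8.9, 4.3) after.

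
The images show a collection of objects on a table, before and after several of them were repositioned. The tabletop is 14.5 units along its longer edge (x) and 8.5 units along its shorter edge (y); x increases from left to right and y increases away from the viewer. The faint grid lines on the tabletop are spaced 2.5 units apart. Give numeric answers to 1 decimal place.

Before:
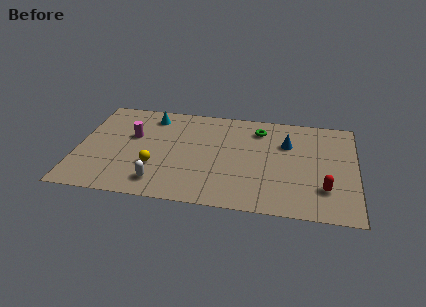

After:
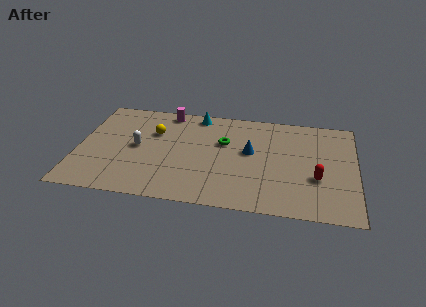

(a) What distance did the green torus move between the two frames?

2.3

From (9.4, 6.8) to (7.6, 5.4), the green torus covered √(1.8² + 1.4²) ≈ 2.3 units.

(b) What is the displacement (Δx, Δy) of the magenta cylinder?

(1.7, 2.4)

From the two frames, the magenta cylinder sits at roughly (2.8, 5.2) before and (4.5, 7.6) after.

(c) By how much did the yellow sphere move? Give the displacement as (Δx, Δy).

(-0.2, 2.9)

From the two frames, the yellow sphere sits at roughly (4.1, 2.8) before and (3.9, 5.7) after.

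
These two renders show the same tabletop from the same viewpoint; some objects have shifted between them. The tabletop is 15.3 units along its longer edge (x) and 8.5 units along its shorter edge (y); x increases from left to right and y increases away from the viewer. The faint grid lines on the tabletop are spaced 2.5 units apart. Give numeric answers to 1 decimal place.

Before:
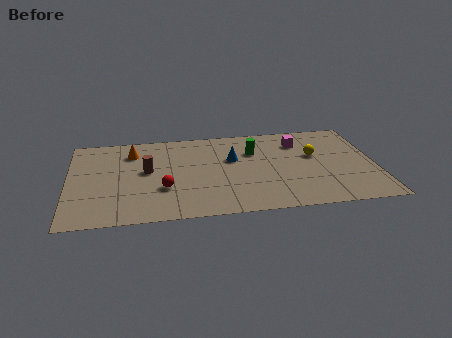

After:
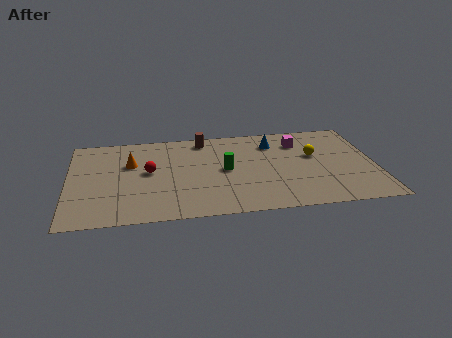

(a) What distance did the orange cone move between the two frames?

1.1

The orange cone was near (3.2, 6.6) before and (3.1, 5.5) after, so it travelled √(0.1² + 1.1²) ≈ 1.1 units.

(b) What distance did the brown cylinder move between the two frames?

4.0

The brown cylinder was near (3.9, 4.7) before and (6.8, 7.4) after, so it travelled √(2.9² + 2.7²) ≈ 4.0 units.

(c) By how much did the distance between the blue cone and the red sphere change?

+2.4

The distance was about 4.2 in the first image and 6.6 in the second, so they moved 2.4 units further apart.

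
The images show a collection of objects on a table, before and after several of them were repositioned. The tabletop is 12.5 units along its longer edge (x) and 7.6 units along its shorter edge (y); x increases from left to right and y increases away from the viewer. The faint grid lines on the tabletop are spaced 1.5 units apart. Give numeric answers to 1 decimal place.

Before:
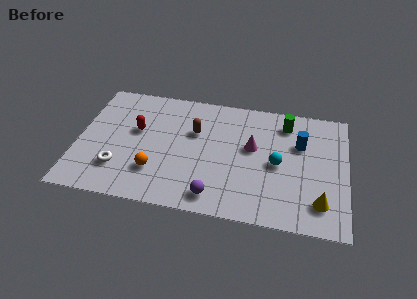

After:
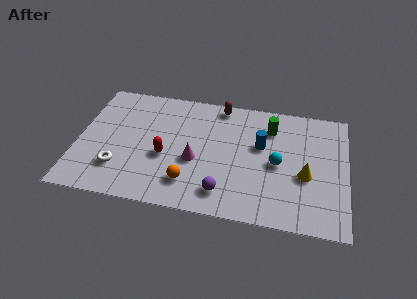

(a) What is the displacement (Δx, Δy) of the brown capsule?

(1.1, 1.9)

The brown capsule started near (5.4, 4.9) and ended near (6.5, 6.8).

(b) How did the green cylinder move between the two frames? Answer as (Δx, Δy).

(-0.7, -0.4)

The green cylinder started near (9.6, 6.2) and ended near (8.9, 5.8).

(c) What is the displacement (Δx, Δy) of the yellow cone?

(-0.7, 1.5)

The yellow cone was at about (11.3, 1.6) and moved to about (10.6, 3.1).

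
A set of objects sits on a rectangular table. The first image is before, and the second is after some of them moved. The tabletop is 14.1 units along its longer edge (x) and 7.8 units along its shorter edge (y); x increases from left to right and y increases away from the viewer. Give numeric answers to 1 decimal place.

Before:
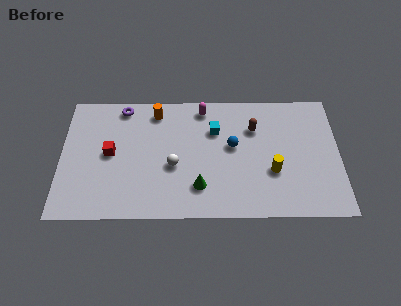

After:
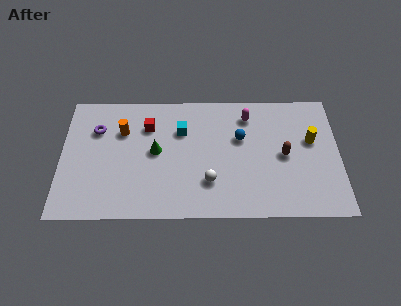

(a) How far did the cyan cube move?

1.7

The cyan cube moved from about (7.8, 5.4) to (6.1, 5.4), a distance of √(1.7² + 0.0²) ≈ 1.7.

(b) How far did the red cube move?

2.5

From (2.5, 4.0) to (4.4, 5.7), the red cube covered √(1.9² + 1.7²) ≈ 2.5 units.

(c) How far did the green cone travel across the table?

3.1

The green cone was near (7.0, 1.9) before and (4.8, 4.1) after, so it travelled √(2.2² + 2.2²) ≈ 3.1 units.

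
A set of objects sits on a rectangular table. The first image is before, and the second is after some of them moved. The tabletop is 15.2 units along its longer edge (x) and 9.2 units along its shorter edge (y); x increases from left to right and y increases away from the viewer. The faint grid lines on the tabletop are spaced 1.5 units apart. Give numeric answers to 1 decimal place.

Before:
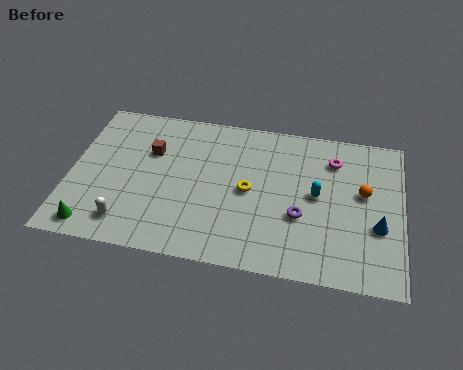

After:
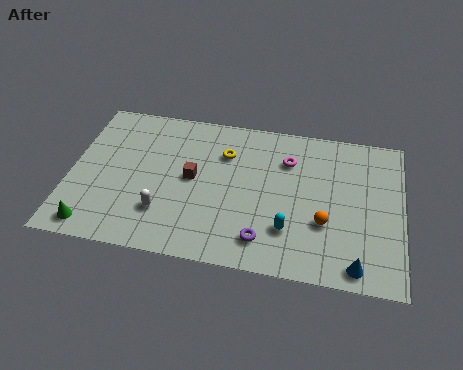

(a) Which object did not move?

the green cone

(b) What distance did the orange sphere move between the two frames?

2.7

From (13.4, 5.3) to (11.7, 3.2), the orange sphere covered √(1.7² + 2.1²) ≈ 2.7 units.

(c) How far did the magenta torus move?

2.1

From (12.0, 7.1) to (9.9, 6.7), the magenta torus covered √(2.1² + 0.4²) ≈ 2.1 units.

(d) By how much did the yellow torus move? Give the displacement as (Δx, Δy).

(-1.2, 2.1)

From the two frames, the yellow torus sits at roughly (8.2, 4.5) before and (7.0, 6.6) after.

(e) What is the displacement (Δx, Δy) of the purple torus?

(-1.6, -1.7)

The purple torus was at about (10.6, 3.4) and moved to about (9.0, 1.7).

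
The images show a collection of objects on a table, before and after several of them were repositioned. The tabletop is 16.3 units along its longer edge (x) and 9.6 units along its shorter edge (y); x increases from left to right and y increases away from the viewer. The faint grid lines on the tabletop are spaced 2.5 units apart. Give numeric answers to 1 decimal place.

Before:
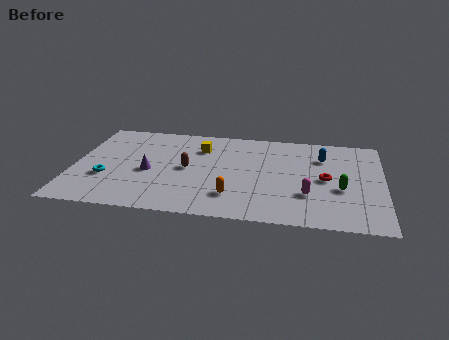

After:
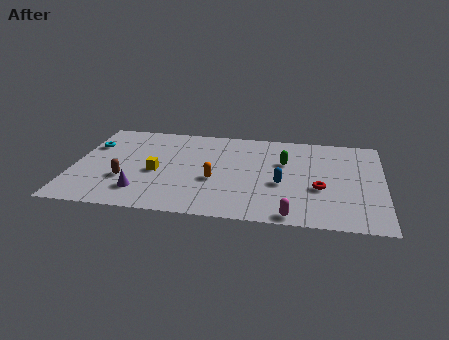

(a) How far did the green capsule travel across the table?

3.8

The green capsule moved from about (14.1, 3.8) to (11.1, 6.2), a distance of √(3.0² + 2.4²) ≈ 3.8.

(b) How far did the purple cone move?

2.1

The purple cone moved from about (4.0, 4.2) to (3.7, 2.1), a distance of √(0.3² + 2.1²) ≈ 2.1.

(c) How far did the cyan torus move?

3.4

From (1.8, 3.3) to (0.8, 6.6), the cyan torus covered √(1.0² + 3.3²) ≈ 3.4 units.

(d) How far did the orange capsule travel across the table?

1.8

From (8.5, 2.3) to (7.5, 3.8), the orange capsule covered √(1.0² + 1.5²) ≈ 1.8 units.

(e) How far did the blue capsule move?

3.7

The blue capsule was near (13.1, 7.0) before and (11.0, 3.9) after, so it travelled √(2.1² + 3.1²) ≈ 3.7 units.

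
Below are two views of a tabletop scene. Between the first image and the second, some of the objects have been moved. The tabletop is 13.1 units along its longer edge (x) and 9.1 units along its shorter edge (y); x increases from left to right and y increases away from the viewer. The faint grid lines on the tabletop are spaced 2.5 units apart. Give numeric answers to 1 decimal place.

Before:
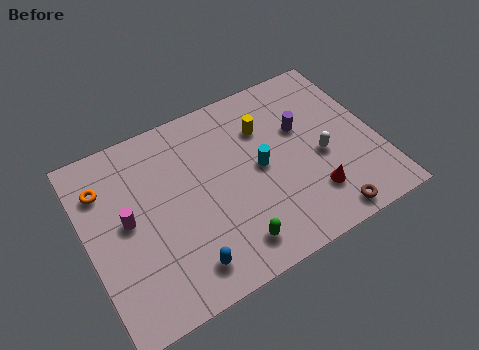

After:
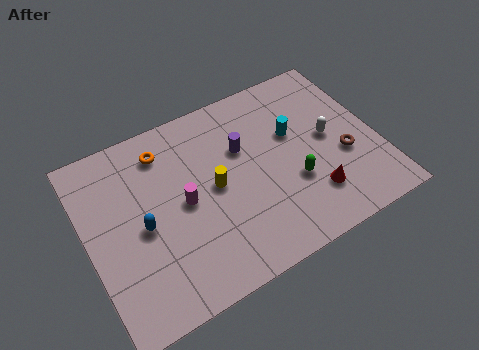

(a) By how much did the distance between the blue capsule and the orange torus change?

-2.5

Before: roughly 6.0 units apart; after: 3.5. That's 2.5 units closer together.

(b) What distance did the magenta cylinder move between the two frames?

2.5

The magenta cylinder was near (1.8, 4.8) before and (4.3, 4.5) after, so it travelled √(2.5² + 0.3²) ≈ 2.5 units.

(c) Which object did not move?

the red cone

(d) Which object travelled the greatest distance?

the green capsule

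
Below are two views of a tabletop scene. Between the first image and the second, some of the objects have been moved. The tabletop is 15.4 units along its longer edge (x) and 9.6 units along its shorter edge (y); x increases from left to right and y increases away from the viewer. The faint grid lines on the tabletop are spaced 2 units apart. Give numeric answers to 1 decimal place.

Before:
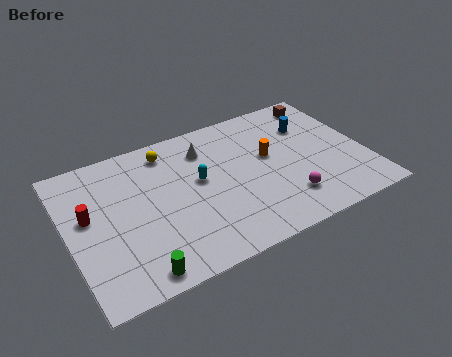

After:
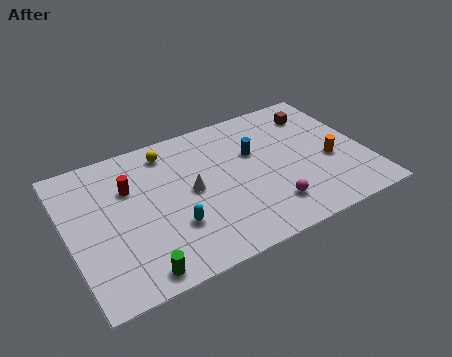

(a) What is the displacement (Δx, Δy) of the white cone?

(-1.1, -2.5)

The white cone was at about (7.4, 7.4) and moved to about (6.3, 4.9).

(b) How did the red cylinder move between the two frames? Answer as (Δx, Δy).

(2.2, 1.0)

From the two frames, the red cylinder sits at roughly (1.1, 5.5) before and (3.3, 6.5) after.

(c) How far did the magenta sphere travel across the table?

0.9

From (10.9, 2.2) to (10.0, 2.1), the magenta sphere covered √(0.9² + 0.1²) ≈ 0.9 units.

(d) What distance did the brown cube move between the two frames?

0.9

From (13.9, 8.3) to (13.4, 7.6), the brown cube covered √(0.5² + 0.7²) ≈ 0.9 units.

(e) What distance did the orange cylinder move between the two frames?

3.4

From (10.5, 5.5) to (13.5, 3.9), the orange cylinder covered √(3.0² + 1.6²) ≈ 3.4 units.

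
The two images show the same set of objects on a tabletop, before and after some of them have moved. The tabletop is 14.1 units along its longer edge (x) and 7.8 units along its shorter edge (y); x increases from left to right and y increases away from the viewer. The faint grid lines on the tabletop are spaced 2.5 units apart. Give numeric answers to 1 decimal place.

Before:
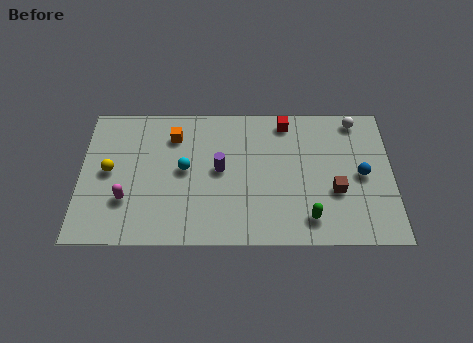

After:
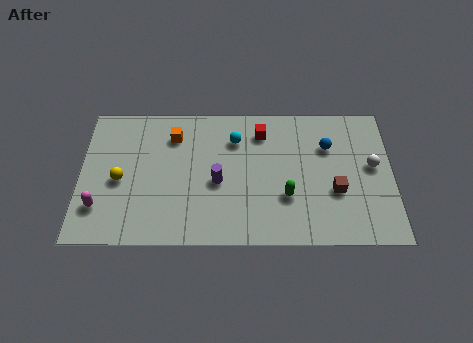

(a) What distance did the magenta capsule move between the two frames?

1.3

From (2.1, 2.4) to (0.9, 2.0), the magenta capsule covered √(1.2² + 0.4²) ≈ 1.3 units.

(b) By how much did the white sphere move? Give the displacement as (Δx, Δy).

(0.7, -2.6)

The white sphere was at about (12.5, 6.9) and moved to about (13.2, 4.3).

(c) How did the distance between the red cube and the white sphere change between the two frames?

+2.1

The distance was about 3.2 in the first image and 5.3 in the second, so they moved 2.1 units further apart.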